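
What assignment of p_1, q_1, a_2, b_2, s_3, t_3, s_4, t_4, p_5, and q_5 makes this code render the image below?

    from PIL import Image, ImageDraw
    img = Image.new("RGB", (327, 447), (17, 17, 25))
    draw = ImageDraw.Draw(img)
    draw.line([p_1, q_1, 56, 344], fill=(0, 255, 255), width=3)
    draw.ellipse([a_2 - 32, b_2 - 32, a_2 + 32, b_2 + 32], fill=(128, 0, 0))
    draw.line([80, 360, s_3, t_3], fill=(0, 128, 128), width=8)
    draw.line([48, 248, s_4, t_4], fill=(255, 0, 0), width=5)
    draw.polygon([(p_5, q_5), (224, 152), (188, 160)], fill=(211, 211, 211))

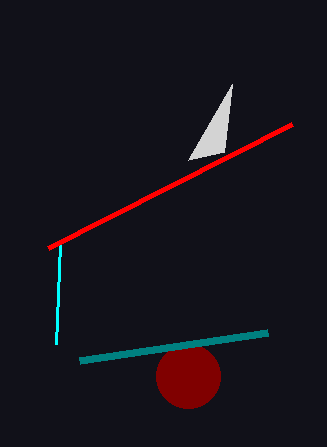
p_1 = 60; q_1 = 244; a_2 = 188; b_2 = 376; s_3 = 268; t_3 = 332; s_4 = 292; t_4 = 124; p_5 = 232; q_5 = 84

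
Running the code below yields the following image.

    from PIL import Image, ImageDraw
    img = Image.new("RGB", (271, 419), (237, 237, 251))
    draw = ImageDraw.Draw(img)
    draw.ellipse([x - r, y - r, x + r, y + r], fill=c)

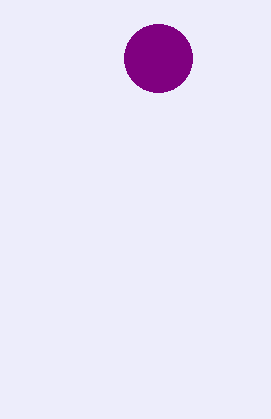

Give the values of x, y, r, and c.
x = 158
y = 58
r = 34
c = 'purple'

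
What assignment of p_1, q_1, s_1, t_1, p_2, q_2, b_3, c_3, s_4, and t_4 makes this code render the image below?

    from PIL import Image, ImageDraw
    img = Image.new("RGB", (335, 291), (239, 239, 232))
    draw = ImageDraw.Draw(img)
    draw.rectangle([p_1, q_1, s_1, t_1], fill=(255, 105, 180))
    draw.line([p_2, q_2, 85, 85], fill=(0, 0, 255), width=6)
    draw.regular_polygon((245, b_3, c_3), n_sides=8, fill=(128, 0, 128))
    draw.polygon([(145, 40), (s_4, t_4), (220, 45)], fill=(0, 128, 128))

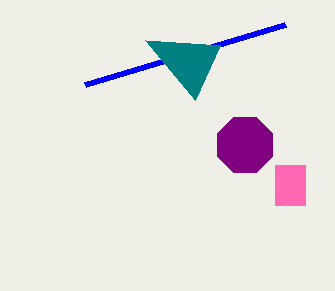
p_1 = 275
q_1 = 165
s_1 = 305
t_1 = 205
p_2 = 285
q_2 = 25
b_3 = 145
c_3 = 30
s_4 = 195
t_4 = 100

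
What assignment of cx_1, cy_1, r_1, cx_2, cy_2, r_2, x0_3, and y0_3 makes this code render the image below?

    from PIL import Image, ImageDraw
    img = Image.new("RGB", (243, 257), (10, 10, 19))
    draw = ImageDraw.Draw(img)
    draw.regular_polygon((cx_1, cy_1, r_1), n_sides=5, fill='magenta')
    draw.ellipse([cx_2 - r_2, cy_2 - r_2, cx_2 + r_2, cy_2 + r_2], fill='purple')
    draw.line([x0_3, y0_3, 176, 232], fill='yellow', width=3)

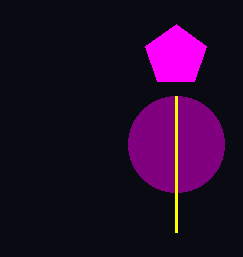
cx_1 = 176
cy_1 = 56
r_1 = 32
cx_2 = 176
cy_2 = 144
r_2 = 48
x0_3 = 176
y0_3 = 96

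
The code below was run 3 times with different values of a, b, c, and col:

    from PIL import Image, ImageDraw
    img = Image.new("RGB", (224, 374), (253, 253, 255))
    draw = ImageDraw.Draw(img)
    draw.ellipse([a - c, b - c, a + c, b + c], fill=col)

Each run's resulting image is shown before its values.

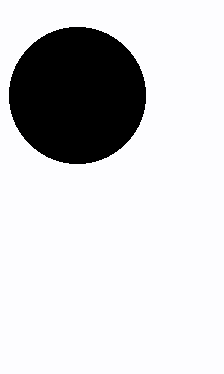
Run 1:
a = 77; b = 95; c = 68; col = 'black'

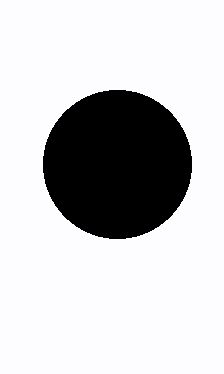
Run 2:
a = 117; b = 164; c = 74; col = 'black'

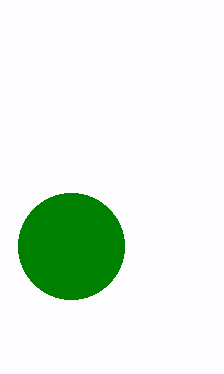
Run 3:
a = 71, b = 246, c = 53, col = 'green'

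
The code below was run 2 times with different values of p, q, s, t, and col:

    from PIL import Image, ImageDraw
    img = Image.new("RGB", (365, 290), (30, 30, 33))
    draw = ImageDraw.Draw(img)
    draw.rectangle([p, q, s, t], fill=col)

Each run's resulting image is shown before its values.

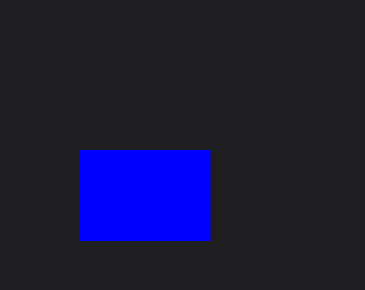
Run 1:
p = 80; q = 150; s = 210; t = 240; col = 'blue'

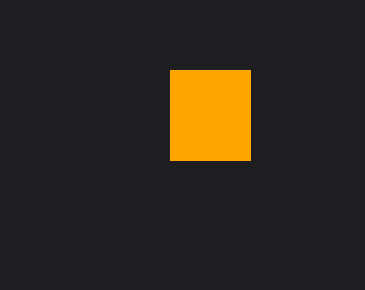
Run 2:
p = 170; q = 70; s = 250; t = 160; col = 'orange'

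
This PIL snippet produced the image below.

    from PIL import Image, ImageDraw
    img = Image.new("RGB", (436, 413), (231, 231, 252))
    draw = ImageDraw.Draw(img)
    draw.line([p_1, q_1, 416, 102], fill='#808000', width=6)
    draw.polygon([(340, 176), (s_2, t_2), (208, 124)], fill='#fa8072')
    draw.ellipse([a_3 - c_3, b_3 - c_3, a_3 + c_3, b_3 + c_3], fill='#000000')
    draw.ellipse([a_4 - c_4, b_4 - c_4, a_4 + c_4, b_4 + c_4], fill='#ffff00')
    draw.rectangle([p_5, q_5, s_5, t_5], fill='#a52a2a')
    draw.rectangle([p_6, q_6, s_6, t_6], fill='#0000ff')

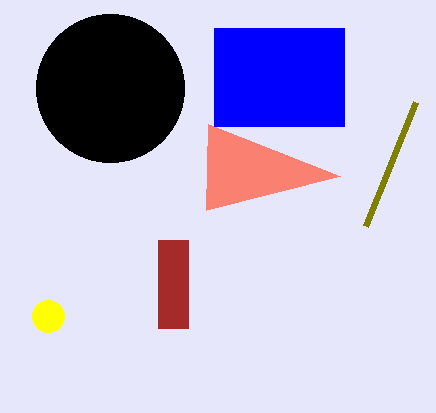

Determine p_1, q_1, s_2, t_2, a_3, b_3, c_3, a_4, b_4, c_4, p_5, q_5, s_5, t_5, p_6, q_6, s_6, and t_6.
p_1 = 366; q_1 = 226; s_2 = 206; t_2 = 210; a_3 = 110; b_3 = 88; c_3 = 74; a_4 = 48; b_4 = 316; c_4 = 16; p_5 = 158; q_5 = 240; s_5 = 188; t_5 = 328; p_6 = 214; q_6 = 28; s_6 = 344; t_6 = 126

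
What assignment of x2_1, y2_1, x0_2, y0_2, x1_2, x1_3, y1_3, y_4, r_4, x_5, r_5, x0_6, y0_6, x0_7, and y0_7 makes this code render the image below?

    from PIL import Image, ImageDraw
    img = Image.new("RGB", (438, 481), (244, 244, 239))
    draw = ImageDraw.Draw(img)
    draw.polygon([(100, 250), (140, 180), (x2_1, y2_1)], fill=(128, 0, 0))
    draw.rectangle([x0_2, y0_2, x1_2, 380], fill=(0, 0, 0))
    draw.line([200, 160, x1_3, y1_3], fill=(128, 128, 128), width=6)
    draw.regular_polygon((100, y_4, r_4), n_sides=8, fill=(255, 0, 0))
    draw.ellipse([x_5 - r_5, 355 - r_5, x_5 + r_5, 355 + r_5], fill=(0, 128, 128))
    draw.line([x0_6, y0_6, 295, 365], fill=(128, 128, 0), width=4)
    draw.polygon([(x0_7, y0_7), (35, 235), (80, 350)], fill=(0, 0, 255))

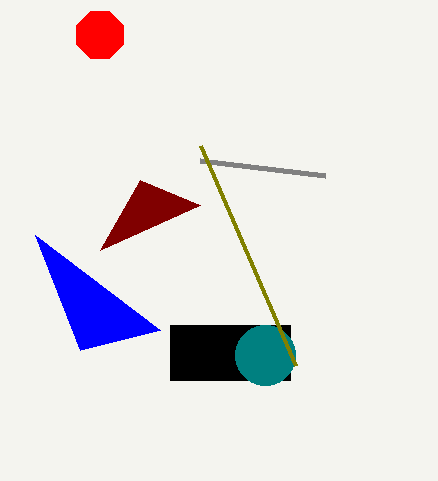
x2_1 = 200; y2_1 = 205; x0_2 = 170; y0_2 = 325; x1_2 = 290; x1_3 = 325; y1_3 = 175; y_4 = 35; r_4 = 25; x_5 = 265; r_5 = 30; x0_6 = 200; y0_6 = 145; x0_7 = 160; y0_7 = 330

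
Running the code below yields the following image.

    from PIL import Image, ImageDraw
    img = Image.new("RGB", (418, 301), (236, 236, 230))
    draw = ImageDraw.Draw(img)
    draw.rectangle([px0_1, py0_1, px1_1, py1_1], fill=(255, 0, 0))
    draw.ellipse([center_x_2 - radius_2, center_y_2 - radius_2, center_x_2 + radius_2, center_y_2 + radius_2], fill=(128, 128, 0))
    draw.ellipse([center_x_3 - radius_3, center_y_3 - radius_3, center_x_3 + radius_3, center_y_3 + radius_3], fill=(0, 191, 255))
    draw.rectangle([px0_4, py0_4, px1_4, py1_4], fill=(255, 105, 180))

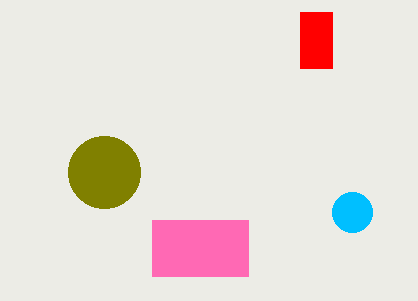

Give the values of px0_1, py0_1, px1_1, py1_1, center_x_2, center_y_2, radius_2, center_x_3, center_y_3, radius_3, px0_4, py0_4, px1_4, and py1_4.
px0_1 = 300; py0_1 = 12; px1_1 = 332; py1_1 = 68; center_x_2 = 104; center_y_2 = 172; radius_2 = 36; center_x_3 = 352; center_y_3 = 212; radius_3 = 20; px0_4 = 152; py0_4 = 220; px1_4 = 248; py1_4 = 276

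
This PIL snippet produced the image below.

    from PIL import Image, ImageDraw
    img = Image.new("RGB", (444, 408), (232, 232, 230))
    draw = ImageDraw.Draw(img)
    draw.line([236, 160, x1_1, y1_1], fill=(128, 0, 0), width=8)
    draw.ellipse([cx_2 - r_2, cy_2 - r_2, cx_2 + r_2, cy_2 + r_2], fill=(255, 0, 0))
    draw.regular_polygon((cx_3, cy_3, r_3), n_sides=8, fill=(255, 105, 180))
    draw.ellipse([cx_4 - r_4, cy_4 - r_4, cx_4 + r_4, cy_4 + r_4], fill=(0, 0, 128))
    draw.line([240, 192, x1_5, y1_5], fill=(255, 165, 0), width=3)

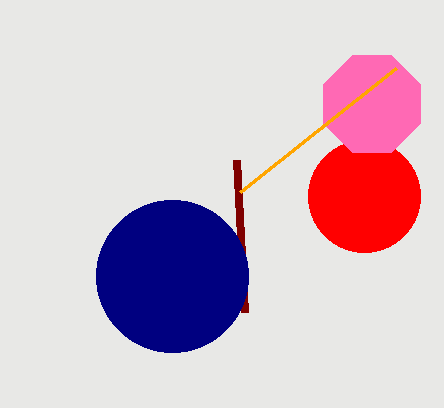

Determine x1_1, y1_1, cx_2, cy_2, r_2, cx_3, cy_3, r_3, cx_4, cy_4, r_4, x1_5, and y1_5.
x1_1 = 244
y1_1 = 312
cx_2 = 364
cy_2 = 196
r_2 = 56
cx_3 = 372
cy_3 = 104
r_3 = 52
cx_4 = 172
cy_4 = 276
r_4 = 76
x1_5 = 396
y1_5 = 68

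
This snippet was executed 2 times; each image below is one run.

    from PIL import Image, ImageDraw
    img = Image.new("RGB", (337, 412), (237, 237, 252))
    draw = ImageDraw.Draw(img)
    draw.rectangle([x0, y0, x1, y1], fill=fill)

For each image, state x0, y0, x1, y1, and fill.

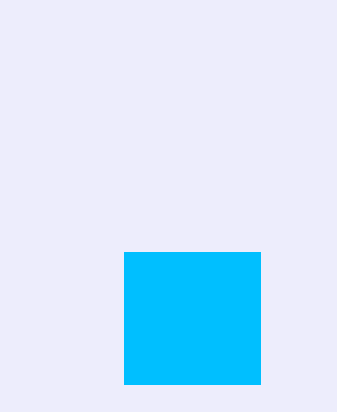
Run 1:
x0 = 124
y0 = 252
x1 = 260
y1 = 384
fill = 'deepskyblue'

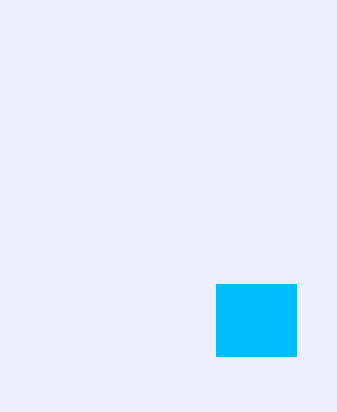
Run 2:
x0 = 216; y0 = 284; x1 = 296; y1 = 356; fill = 'deepskyblue'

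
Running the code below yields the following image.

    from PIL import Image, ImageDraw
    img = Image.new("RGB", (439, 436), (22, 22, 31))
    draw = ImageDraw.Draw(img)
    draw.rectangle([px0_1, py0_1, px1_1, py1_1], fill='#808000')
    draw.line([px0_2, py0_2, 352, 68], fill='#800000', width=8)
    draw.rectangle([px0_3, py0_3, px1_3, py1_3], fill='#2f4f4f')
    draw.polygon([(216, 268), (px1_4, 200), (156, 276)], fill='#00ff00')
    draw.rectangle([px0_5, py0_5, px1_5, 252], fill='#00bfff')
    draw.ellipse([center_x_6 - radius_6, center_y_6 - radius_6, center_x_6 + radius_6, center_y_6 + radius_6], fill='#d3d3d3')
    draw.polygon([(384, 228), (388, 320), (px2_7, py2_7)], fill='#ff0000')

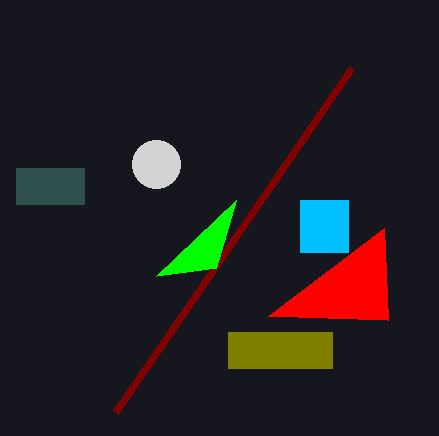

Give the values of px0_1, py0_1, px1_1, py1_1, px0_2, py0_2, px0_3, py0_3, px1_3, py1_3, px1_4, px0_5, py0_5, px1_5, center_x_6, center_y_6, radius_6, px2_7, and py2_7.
px0_1 = 228; py0_1 = 332; px1_1 = 332; py1_1 = 368; px0_2 = 116; py0_2 = 412; px0_3 = 16; py0_3 = 168; px1_3 = 84; py1_3 = 204; px1_4 = 236; px0_5 = 300; py0_5 = 200; px1_5 = 348; center_x_6 = 156; center_y_6 = 164; radius_6 = 24; px2_7 = 268; py2_7 = 316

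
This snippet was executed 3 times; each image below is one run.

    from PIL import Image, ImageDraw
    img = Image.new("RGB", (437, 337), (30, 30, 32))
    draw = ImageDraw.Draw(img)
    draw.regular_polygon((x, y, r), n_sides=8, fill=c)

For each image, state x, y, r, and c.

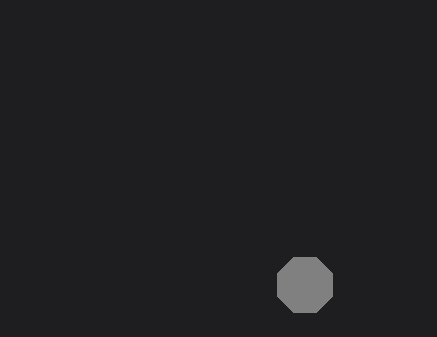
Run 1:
x = 305; y = 285; r = 30; c = 'gray'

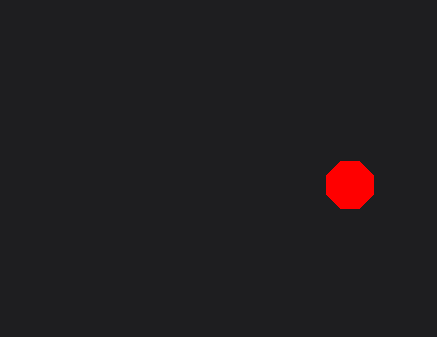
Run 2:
x = 350
y = 185
r = 25
c = 'red'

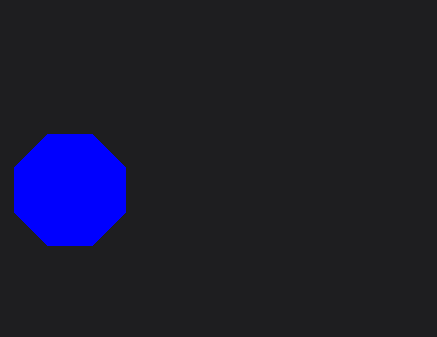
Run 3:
x = 70; y = 190; r = 60; c = 'blue'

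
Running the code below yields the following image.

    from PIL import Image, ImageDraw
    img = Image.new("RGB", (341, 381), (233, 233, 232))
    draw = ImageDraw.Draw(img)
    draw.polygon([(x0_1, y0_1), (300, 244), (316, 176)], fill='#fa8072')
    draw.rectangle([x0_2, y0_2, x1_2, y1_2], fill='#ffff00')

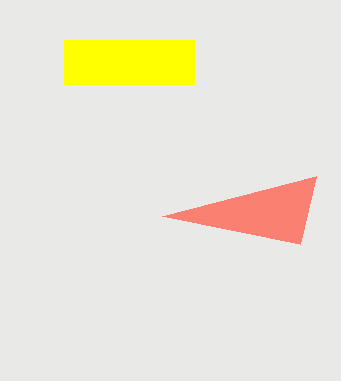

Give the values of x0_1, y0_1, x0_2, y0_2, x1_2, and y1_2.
x0_1 = 162
y0_1 = 216
x0_2 = 64
y0_2 = 40
x1_2 = 194
y1_2 = 84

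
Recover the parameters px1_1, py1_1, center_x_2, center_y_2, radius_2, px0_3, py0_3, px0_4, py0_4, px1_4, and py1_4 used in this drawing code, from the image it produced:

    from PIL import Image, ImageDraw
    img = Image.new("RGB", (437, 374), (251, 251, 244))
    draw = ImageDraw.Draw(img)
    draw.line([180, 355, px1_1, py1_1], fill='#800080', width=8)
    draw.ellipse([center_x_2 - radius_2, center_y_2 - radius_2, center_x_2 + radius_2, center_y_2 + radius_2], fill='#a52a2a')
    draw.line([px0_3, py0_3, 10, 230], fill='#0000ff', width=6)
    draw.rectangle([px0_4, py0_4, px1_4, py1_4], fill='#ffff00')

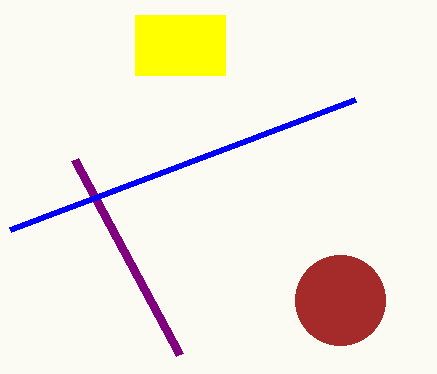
px1_1 = 75, py1_1 = 160, center_x_2 = 340, center_y_2 = 300, radius_2 = 45, px0_3 = 355, py0_3 = 100, px0_4 = 135, py0_4 = 15, px1_4 = 225, py1_4 = 75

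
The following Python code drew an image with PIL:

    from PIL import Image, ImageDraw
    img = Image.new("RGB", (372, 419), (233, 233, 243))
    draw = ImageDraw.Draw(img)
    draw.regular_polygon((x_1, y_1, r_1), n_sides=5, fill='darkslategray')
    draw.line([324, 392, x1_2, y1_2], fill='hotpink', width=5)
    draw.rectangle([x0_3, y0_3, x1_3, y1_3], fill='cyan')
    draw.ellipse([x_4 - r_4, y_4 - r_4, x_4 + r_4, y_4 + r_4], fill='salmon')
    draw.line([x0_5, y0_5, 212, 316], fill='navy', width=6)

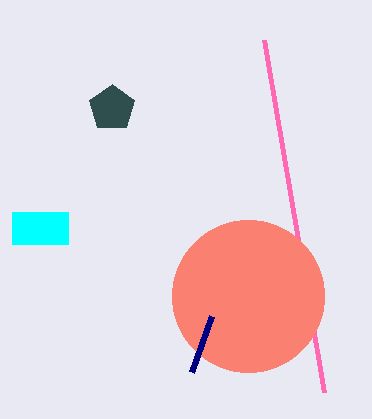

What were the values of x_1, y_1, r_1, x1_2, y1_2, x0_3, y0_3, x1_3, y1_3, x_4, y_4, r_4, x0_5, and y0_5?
x_1 = 112, y_1 = 108, r_1 = 24, x1_2 = 264, y1_2 = 40, x0_3 = 12, y0_3 = 212, x1_3 = 68, y1_3 = 244, x_4 = 248, y_4 = 296, r_4 = 76, x0_5 = 192, y0_5 = 372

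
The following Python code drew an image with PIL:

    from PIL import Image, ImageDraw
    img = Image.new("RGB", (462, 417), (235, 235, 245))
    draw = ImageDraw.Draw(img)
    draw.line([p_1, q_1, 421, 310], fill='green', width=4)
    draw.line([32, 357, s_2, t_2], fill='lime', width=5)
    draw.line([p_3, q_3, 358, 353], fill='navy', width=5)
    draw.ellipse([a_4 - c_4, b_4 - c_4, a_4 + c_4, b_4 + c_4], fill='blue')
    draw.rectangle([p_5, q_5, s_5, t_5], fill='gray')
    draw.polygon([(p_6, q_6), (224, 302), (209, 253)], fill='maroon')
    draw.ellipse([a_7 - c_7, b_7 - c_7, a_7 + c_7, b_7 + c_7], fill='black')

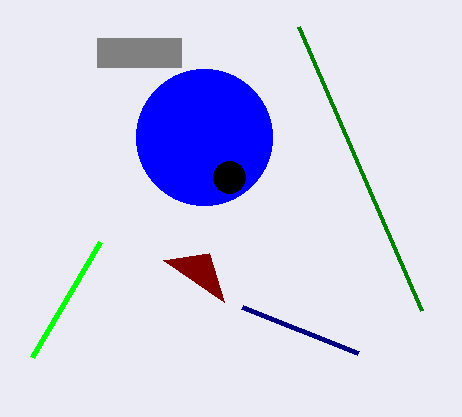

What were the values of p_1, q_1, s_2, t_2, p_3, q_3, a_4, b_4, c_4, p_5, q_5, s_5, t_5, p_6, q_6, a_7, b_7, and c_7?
p_1 = 298
q_1 = 26
s_2 = 100
t_2 = 242
p_3 = 242
q_3 = 307
a_4 = 204
b_4 = 137
c_4 = 68
p_5 = 97
q_5 = 38
s_5 = 181
t_5 = 67
p_6 = 163
q_6 = 260
a_7 = 229
b_7 = 177
c_7 = 16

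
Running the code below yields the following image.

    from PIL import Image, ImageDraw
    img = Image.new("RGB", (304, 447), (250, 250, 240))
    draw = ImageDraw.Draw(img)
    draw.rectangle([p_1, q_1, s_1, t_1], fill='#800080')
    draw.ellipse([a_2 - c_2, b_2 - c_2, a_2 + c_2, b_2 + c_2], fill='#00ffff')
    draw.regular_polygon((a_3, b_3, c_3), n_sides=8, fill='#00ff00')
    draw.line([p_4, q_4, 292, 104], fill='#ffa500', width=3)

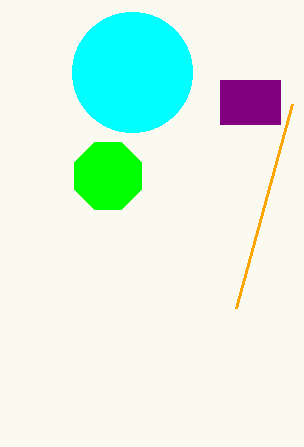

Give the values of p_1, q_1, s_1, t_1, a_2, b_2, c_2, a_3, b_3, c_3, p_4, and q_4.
p_1 = 220
q_1 = 80
s_1 = 280
t_1 = 124
a_2 = 132
b_2 = 72
c_2 = 60
a_3 = 108
b_3 = 176
c_3 = 36
p_4 = 236
q_4 = 308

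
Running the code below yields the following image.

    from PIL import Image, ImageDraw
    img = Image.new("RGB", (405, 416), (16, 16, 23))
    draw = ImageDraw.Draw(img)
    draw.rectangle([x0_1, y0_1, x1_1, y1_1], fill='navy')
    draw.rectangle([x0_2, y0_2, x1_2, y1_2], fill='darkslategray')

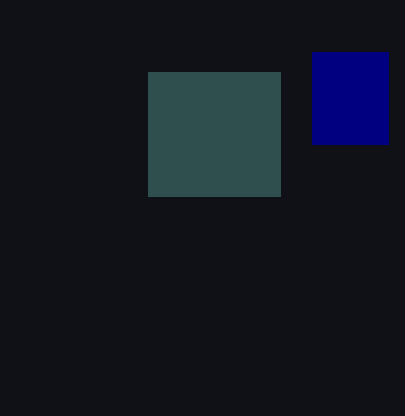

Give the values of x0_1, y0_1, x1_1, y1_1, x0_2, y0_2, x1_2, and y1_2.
x0_1 = 312; y0_1 = 52; x1_1 = 388; y1_1 = 144; x0_2 = 148; y0_2 = 72; x1_2 = 280; y1_2 = 196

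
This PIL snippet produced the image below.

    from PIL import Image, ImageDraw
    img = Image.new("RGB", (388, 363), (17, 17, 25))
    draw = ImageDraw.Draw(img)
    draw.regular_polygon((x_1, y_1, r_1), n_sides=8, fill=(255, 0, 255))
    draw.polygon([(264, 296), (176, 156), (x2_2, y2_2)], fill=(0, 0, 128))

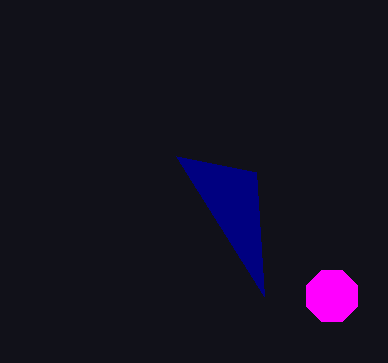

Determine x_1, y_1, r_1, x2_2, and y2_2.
x_1 = 332; y_1 = 296; r_1 = 28; x2_2 = 256; y2_2 = 172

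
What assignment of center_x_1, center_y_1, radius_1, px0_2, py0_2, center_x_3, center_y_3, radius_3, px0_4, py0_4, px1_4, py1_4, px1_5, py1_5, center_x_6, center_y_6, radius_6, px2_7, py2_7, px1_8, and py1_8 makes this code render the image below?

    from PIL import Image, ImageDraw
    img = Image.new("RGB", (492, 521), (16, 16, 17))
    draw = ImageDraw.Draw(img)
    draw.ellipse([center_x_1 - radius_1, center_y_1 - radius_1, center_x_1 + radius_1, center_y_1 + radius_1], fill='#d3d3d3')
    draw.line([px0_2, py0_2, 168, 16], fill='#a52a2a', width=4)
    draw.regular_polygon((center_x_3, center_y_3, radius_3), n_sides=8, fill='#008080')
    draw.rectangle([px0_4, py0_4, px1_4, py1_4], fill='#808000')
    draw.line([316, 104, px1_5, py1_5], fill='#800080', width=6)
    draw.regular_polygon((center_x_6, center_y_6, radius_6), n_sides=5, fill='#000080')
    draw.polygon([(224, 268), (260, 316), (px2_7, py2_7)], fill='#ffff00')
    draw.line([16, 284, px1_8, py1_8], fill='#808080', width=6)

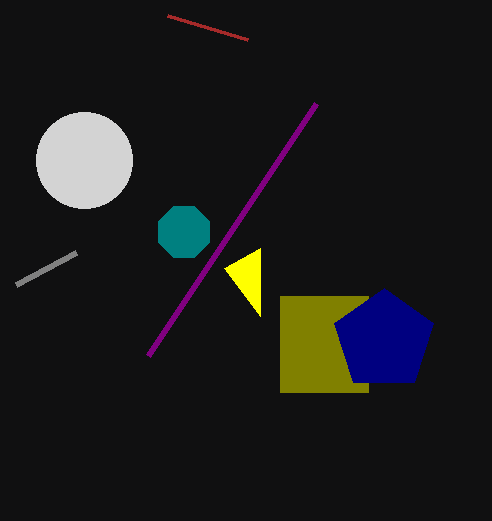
center_x_1 = 84; center_y_1 = 160; radius_1 = 48; px0_2 = 248; py0_2 = 40; center_x_3 = 184; center_y_3 = 232; radius_3 = 28; px0_4 = 280; py0_4 = 296; px1_4 = 368; py1_4 = 392; px1_5 = 148; py1_5 = 356; center_x_6 = 384; center_y_6 = 340; radius_6 = 52; px2_7 = 260; py2_7 = 248; px1_8 = 76; py1_8 = 252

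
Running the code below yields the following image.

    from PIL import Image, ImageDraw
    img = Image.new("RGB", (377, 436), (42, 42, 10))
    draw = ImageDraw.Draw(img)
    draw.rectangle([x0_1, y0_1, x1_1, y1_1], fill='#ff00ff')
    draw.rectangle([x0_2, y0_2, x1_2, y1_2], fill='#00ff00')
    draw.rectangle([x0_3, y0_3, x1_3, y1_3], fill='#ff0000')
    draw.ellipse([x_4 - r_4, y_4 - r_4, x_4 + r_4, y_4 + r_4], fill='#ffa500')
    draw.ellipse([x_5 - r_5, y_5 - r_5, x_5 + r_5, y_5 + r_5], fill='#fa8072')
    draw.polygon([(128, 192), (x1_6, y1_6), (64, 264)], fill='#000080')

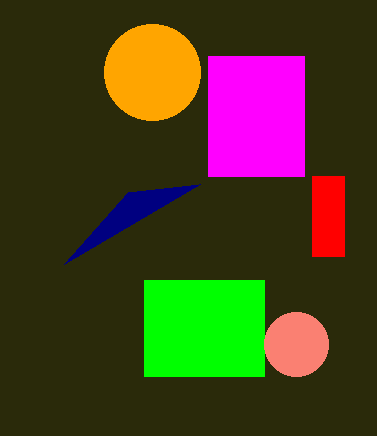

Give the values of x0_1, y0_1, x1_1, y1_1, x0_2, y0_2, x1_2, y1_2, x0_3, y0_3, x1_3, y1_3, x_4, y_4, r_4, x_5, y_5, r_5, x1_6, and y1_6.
x0_1 = 208; y0_1 = 56; x1_1 = 304; y1_1 = 176; x0_2 = 144; y0_2 = 280; x1_2 = 264; y1_2 = 376; x0_3 = 312; y0_3 = 176; x1_3 = 344; y1_3 = 256; x_4 = 152; y_4 = 72; r_4 = 48; x_5 = 296; y_5 = 344; r_5 = 32; x1_6 = 200; y1_6 = 184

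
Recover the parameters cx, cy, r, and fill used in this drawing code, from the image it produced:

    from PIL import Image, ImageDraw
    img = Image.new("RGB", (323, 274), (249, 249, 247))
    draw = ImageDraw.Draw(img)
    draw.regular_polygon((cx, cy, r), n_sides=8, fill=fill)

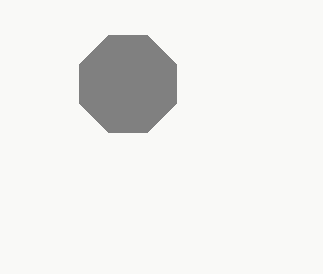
cx = 128, cy = 84, r = 52, fill = 'gray'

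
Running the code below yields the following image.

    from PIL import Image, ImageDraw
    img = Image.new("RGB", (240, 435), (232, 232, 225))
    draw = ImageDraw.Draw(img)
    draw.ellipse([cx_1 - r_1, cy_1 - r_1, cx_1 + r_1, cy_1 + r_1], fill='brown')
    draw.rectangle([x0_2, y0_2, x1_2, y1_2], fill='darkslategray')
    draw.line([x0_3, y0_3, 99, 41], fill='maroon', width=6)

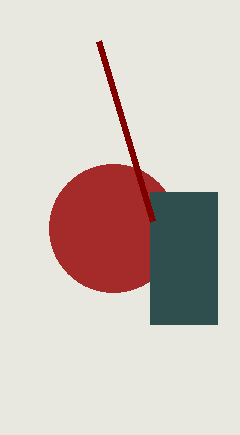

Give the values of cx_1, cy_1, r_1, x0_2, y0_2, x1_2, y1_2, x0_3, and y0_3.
cx_1 = 113
cy_1 = 228
r_1 = 64
x0_2 = 150
y0_2 = 192
x1_2 = 217
y1_2 = 324
x0_3 = 153
y0_3 = 221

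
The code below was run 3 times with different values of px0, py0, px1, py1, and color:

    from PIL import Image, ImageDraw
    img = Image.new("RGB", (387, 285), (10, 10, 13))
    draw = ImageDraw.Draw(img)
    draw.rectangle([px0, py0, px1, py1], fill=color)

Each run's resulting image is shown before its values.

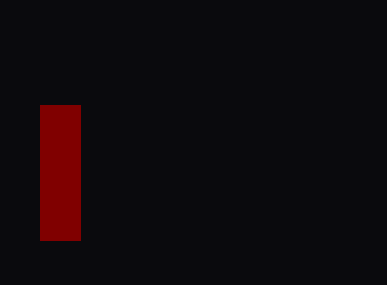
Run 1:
px0 = 40
py0 = 105
px1 = 80
py1 = 240
color = 'maroon'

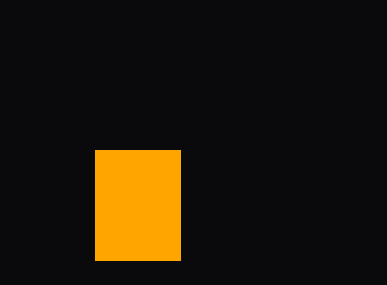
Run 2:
px0 = 95
py0 = 150
px1 = 180
py1 = 260
color = 'orange'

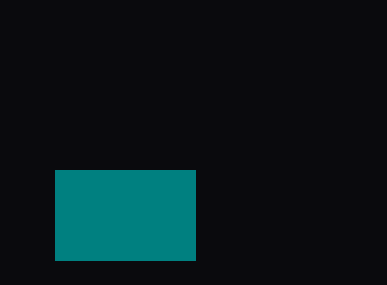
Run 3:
px0 = 55
py0 = 170
px1 = 195
py1 = 260
color = 'teal'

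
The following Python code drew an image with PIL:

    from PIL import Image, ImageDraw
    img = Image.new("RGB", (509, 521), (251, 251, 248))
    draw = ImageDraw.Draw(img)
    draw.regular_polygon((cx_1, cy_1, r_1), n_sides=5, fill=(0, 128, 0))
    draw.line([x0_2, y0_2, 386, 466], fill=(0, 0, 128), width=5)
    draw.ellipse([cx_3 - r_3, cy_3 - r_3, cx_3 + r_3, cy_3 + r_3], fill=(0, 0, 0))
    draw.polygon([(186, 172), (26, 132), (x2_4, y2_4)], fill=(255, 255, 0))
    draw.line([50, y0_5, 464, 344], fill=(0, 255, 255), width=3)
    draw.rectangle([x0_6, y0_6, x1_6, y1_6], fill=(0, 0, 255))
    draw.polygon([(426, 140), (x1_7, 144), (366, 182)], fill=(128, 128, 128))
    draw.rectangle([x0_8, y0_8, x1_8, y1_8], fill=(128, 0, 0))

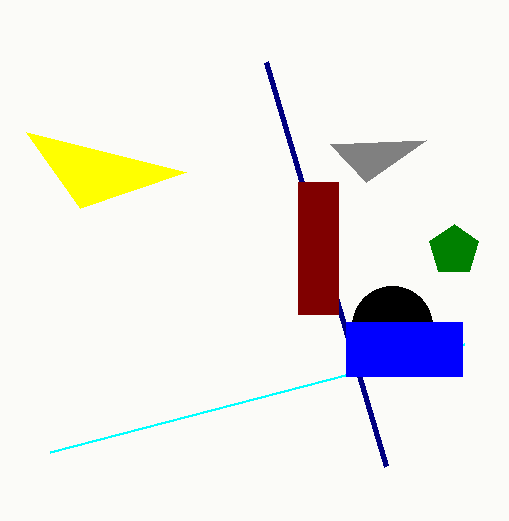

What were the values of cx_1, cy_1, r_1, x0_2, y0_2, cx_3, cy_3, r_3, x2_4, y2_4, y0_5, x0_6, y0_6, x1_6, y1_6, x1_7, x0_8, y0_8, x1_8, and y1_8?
cx_1 = 454
cy_1 = 250
r_1 = 26
x0_2 = 266
y0_2 = 62
cx_3 = 392
cy_3 = 326
r_3 = 40
x2_4 = 80
y2_4 = 208
y0_5 = 452
x0_6 = 346
y0_6 = 322
x1_6 = 462
y1_6 = 376
x1_7 = 330
x0_8 = 298
y0_8 = 182
x1_8 = 338
y1_8 = 314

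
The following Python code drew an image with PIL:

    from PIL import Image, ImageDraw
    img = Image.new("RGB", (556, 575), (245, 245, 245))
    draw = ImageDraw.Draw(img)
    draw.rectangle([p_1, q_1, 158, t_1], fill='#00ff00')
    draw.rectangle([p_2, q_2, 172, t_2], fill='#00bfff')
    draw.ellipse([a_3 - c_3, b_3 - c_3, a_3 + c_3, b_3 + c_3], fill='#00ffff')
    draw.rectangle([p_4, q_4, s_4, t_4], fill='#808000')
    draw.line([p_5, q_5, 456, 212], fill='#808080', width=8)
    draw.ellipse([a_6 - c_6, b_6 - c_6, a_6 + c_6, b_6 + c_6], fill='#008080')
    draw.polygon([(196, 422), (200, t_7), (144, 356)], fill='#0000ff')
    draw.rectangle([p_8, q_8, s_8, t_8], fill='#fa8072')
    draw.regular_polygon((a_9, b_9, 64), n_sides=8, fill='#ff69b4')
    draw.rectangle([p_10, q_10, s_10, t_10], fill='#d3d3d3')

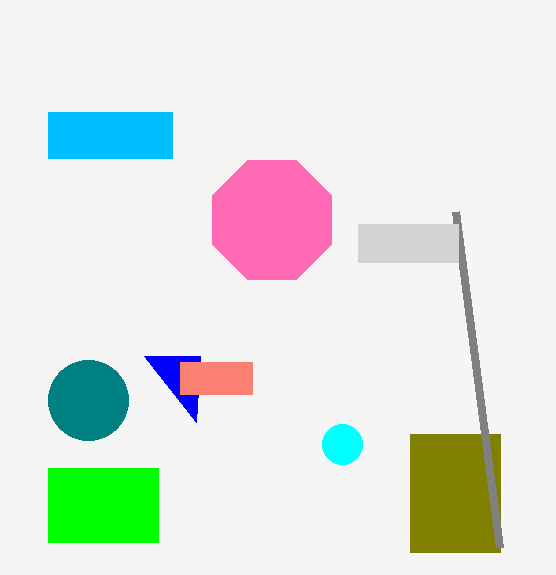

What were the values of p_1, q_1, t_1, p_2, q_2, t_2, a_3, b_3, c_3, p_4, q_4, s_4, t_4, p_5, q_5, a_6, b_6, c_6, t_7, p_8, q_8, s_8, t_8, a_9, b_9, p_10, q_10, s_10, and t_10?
p_1 = 48
q_1 = 468
t_1 = 542
p_2 = 48
q_2 = 112
t_2 = 158
a_3 = 342
b_3 = 444
c_3 = 20
p_4 = 410
q_4 = 434
s_4 = 500
t_4 = 552
p_5 = 500
q_5 = 548
a_6 = 88
b_6 = 400
c_6 = 40
t_7 = 356
p_8 = 180
q_8 = 362
s_8 = 252
t_8 = 394
a_9 = 272
b_9 = 220
p_10 = 358
q_10 = 224
s_10 = 458
t_10 = 262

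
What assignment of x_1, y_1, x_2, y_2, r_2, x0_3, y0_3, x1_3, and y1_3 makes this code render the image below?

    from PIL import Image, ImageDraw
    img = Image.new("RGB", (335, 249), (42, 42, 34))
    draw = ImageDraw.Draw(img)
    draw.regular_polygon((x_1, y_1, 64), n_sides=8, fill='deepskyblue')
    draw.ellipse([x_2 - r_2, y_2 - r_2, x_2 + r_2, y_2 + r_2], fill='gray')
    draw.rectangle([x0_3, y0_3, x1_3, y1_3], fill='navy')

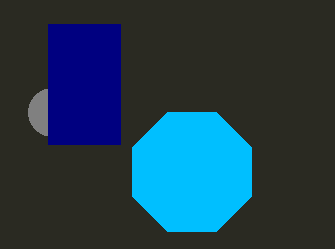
x_1 = 192
y_1 = 172
x_2 = 52
y_2 = 112
r_2 = 24
x0_3 = 48
y0_3 = 24
x1_3 = 120
y1_3 = 144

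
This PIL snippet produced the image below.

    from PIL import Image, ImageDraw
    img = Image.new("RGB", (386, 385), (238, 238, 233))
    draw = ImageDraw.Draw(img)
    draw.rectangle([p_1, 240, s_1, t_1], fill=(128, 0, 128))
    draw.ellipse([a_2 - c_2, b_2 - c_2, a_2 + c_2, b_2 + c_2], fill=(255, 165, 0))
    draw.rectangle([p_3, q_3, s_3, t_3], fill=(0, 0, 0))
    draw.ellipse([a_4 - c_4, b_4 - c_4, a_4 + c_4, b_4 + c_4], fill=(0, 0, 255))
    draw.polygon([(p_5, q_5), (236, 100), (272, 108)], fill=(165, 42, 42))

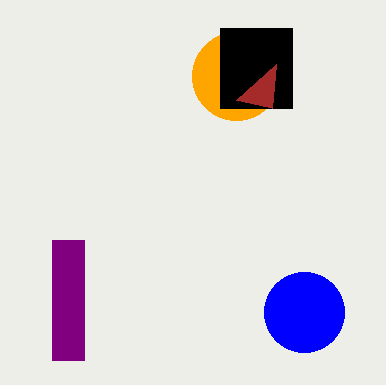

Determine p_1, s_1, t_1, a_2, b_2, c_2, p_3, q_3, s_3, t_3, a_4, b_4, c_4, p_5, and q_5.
p_1 = 52, s_1 = 84, t_1 = 360, a_2 = 236, b_2 = 76, c_2 = 44, p_3 = 220, q_3 = 28, s_3 = 292, t_3 = 108, a_4 = 304, b_4 = 312, c_4 = 40, p_5 = 276, q_5 = 64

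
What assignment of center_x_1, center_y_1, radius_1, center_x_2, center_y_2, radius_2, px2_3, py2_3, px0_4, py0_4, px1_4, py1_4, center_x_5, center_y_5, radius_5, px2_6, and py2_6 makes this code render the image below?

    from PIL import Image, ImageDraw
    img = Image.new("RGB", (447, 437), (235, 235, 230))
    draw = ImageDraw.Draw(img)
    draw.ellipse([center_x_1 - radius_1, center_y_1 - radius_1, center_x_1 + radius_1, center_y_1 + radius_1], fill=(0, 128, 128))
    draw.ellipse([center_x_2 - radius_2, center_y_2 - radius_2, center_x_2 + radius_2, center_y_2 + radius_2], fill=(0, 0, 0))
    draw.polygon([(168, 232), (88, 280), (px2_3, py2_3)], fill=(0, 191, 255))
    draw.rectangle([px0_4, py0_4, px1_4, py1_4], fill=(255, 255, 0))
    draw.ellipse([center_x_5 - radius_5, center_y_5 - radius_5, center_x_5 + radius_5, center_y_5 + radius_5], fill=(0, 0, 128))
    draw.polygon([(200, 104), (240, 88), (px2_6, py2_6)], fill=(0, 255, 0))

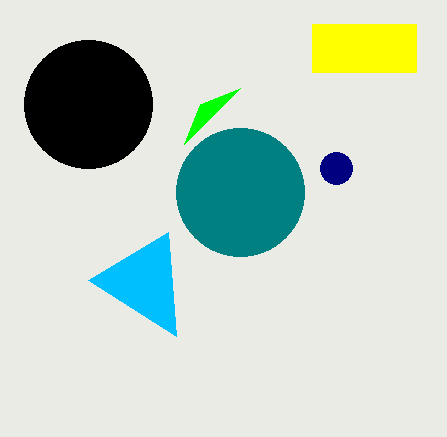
center_x_1 = 240, center_y_1 = 192, radius_1 = 64, center_x_2 = 88, center_y_2 = 104, radius_2 = 64, px2_3 = 176, py2_3 = 336, px0_4 = 312, py0_4 = 24, px1_4 = 416, py1_4 = 72, center_x_5 = 336, center_y_5 = 168, radius_5 = 16, px2_6 = 184, py2_6 = 144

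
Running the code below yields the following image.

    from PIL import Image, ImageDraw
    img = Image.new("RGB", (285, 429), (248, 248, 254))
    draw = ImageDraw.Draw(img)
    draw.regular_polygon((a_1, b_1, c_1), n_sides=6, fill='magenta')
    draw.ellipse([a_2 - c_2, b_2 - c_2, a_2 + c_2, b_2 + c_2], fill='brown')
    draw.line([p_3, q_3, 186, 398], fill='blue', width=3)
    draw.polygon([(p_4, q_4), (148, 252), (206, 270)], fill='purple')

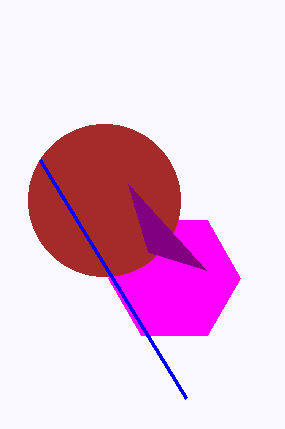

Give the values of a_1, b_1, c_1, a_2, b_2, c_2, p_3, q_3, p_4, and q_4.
a_1 = 174
b_1 = 278
c_1 = 66
a_2 = 104
b_2 = 200
c_2 = 76
p_3 = 40
q_3 = 160
p_4 = 128
q_4 = 184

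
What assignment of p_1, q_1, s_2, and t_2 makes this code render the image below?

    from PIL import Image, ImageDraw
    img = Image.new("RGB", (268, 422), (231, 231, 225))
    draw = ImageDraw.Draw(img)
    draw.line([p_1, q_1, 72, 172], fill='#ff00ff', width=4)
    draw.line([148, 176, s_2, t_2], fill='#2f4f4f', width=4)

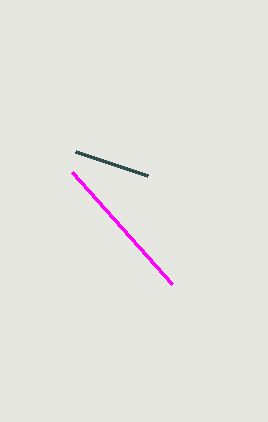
p_1 = 172, q_1 = 284, s_2 = 76, t_2 = 152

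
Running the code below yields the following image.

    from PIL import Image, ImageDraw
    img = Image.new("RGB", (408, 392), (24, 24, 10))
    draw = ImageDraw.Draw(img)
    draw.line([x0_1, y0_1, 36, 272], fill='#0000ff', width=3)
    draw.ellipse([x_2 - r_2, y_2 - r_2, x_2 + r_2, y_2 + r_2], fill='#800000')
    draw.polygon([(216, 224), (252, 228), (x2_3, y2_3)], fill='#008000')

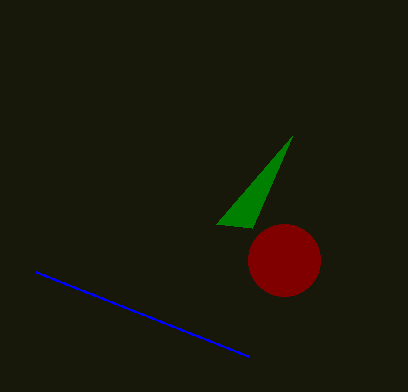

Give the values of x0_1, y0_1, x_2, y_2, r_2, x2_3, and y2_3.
x0_1 = 248, y0_1 = 356, x_2 = 284, y_2 = 260, r_2 = 36, x2_3 = 292, y2_3 = 136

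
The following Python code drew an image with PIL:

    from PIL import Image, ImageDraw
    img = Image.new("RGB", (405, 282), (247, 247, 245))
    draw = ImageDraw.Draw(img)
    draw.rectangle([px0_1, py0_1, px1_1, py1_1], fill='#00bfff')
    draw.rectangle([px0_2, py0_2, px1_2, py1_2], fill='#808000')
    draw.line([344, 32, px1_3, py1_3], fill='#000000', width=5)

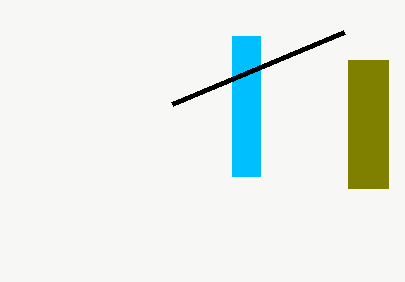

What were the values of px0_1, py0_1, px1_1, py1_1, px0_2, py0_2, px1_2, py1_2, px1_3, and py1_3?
px0_1 = 232, py0_1 = 36, px1_1 = 260, py1_1 = 176, px0_2 = 348, py0_2 = 60, px1_2 = 388, py1_2 = 188, px1_3 = 172, py1_3 = 104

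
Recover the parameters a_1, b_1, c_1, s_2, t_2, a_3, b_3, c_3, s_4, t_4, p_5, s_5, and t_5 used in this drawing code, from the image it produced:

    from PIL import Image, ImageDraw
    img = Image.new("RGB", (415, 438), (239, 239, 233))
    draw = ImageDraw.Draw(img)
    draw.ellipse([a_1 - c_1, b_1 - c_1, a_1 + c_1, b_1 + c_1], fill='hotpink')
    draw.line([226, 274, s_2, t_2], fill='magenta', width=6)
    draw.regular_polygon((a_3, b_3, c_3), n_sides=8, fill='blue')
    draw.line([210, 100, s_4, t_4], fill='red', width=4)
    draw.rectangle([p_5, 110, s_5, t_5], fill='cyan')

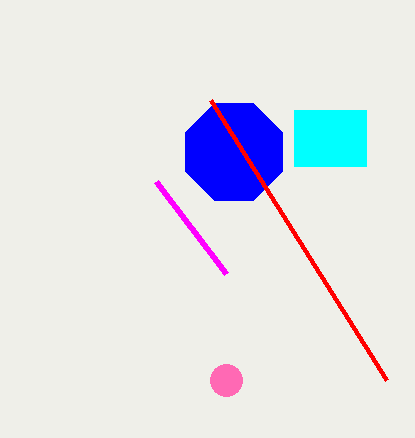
a_1 = 226, b_1 = 380, c_1 = 16, s_2 = 156, t_2 = 182, a_3 = 234, b_3 = 152, c_3 = 52, s_4 = 386, t_4 = 380, p_5 = 294, s_5 = 366, t_5 = 166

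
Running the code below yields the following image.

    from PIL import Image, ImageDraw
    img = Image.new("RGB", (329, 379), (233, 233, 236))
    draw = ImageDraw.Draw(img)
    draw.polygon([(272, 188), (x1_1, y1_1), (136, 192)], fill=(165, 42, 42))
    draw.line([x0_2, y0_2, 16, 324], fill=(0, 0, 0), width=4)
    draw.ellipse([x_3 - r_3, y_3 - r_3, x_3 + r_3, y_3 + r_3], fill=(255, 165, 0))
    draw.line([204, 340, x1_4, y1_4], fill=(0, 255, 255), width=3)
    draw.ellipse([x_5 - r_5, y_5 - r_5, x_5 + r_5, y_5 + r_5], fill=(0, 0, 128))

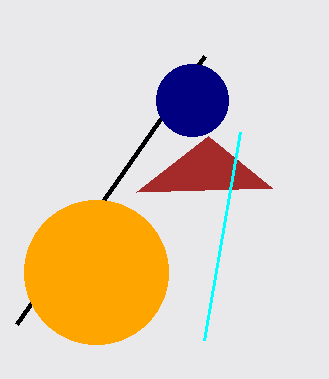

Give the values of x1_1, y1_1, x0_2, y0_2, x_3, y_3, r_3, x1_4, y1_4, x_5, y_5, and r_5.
x1_1 = 208; y1_1 = 136; x0_2 = 204; y0_2 = 56; x_3 = 96; y_3 = 272; r_3 = 72; x1_4 = 240; y1_4 = 132; x_5 = 192; y_5 = 100; r_5 = 36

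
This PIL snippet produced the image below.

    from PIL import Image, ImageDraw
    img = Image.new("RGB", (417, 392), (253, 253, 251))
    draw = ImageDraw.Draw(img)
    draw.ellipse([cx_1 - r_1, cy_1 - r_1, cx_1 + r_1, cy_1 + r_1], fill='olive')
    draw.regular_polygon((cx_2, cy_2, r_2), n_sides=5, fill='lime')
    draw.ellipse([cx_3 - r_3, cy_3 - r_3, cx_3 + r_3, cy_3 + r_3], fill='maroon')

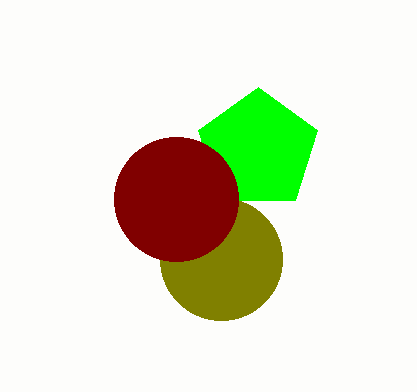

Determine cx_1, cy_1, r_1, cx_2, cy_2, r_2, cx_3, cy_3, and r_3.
cx_1 = 221; cy_1 = 259; r_1 = 61; cx_2 = 258; cy_2 = 150; r_2 = 63; cx_3 = 176; cy_3 = 199; r_3 = 62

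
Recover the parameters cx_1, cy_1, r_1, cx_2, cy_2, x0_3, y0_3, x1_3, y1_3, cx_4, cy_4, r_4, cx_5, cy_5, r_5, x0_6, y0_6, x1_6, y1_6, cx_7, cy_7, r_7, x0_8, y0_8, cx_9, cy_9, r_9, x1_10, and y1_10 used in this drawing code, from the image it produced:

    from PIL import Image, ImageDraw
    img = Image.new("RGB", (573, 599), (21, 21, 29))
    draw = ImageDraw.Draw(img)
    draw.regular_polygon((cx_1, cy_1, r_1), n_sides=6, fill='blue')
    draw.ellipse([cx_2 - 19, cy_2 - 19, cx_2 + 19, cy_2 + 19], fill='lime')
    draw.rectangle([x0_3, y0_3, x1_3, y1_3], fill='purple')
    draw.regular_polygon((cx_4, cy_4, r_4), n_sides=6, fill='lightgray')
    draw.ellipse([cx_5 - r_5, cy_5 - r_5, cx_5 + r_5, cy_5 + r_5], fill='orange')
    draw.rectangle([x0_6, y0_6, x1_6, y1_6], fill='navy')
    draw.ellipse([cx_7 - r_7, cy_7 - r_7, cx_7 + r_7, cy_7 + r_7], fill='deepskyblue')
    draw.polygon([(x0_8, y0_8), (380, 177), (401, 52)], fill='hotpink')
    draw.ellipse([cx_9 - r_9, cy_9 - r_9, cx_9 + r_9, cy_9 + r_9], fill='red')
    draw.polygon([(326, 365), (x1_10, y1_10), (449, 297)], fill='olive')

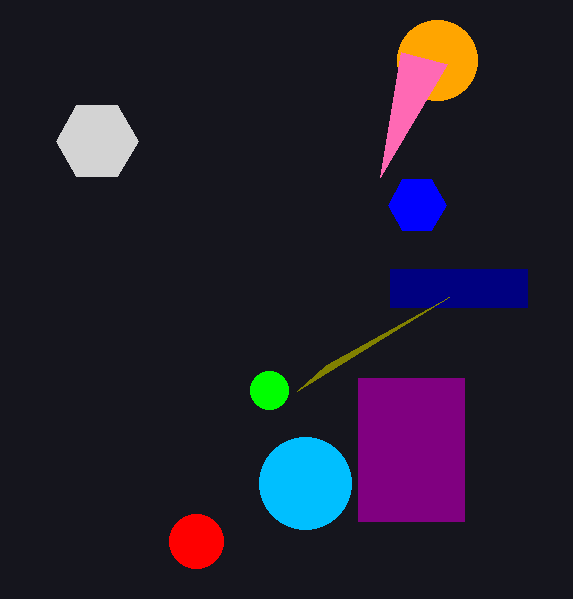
cx_1 = 417
cy_1 = 205
r_1 = 29
cx_2 = 269
cy_2 = 390
x0_3 = 358
y0_3 = 378
x1_3 = 464
y1_3 = 521
cx_4 = 97
cy_4 = 141
r_4 = 41
cx_5 = 437
cy_5 = 60
r_5 = 40
x0_6 = 390
y0_6 = 269
x1_6 = 527
y1_6 = 307
cx_7 = 305
cy_7 = 483
r_7 = 46
x0_8 = 447
y0_8 = 64
cx_9 = 196
cy_9 = 541
r_9 = 27
x1_10 = 297
y1_10 = 391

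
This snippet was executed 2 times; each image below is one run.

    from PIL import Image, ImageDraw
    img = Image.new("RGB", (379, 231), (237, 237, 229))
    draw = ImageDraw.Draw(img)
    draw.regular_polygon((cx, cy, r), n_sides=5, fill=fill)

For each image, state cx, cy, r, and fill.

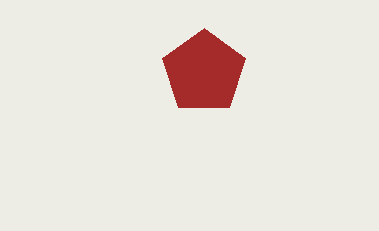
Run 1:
cx = 204, cy = 72, r = 44, fill = 'brown'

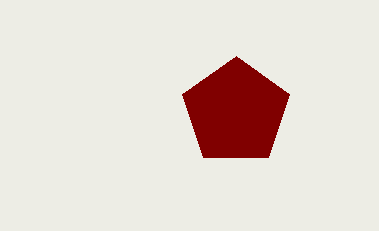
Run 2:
cx = 236
cy = 112
r = 56
fill = 'maroon'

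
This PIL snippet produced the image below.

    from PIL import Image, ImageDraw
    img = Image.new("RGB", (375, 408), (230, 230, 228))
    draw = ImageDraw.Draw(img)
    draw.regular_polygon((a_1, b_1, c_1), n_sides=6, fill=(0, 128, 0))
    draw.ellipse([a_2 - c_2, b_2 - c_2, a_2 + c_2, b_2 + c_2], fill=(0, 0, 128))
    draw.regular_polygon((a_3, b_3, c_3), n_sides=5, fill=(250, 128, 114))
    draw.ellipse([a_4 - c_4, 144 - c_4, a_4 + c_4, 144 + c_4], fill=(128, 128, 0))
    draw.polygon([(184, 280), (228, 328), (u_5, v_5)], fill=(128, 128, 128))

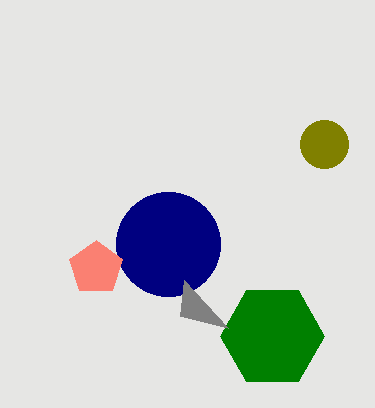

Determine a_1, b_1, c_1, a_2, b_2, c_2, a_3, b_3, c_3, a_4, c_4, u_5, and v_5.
a_1 = 272
b_1 = 336
c_1 = 52
a_2 = 168
b_2 = 244
c_2 = 52
a_3 = 96
b_3 = 268
c_3 = 28
a_4 = 324
c_4 = 24
u_5 = 180
v_5 = 316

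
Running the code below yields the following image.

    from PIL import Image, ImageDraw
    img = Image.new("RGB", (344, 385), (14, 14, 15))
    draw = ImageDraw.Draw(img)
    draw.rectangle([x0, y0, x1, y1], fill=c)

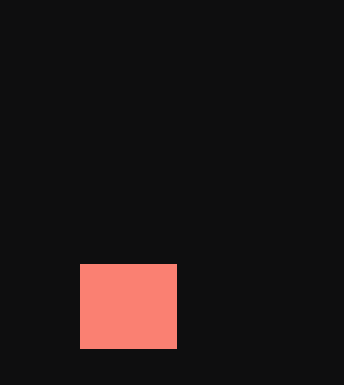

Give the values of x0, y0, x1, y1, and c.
x0 = 80; y0 = 264; x1 = 176; y1 = 348; c = 'salmon'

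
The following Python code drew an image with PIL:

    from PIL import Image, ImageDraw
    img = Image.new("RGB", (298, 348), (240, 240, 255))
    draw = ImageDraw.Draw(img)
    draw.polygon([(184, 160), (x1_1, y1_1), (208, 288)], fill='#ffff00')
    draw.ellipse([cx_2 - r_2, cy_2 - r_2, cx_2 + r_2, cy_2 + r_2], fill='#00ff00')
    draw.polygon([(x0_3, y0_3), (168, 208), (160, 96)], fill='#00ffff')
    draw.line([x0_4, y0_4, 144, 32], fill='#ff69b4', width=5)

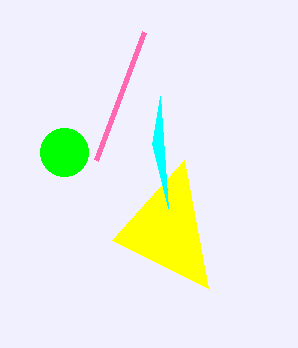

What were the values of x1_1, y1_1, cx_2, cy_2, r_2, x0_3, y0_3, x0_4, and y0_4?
x1_1 = 112, y1_1 = 240, cx_2 = 64, cy_2 = 152, r_2 = 24, x0_3 = 152, y0_3 = 144, x0_4 = 96, y0_4 = 160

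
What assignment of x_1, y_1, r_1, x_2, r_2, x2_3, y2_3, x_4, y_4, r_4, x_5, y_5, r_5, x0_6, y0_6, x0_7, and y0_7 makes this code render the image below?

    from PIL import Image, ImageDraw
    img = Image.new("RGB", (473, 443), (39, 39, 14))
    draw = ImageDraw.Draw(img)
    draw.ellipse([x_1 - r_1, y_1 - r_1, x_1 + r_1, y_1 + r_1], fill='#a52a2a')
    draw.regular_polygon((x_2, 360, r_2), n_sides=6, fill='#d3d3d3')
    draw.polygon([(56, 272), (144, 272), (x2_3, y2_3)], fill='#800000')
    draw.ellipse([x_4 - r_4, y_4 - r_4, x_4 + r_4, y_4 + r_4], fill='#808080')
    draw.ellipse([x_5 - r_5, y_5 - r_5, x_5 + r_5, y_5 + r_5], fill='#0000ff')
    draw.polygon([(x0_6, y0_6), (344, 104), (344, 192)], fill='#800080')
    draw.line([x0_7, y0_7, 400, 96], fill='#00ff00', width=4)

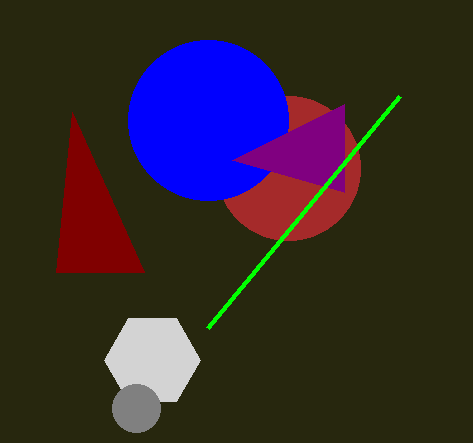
x_1 = 288
y_1 = 168
r_1 = 72
x_2 = 152
r_2 = 48
x2_3 = 72
y2_3 = 112
x_4 = 136
y_4 = 408
r_4 = 24
x_5 = 208
y_5 = 120
r_5 = 80
x0_6 = 232
y0_6 = 160
x0_7 = 208
y0_7 = 328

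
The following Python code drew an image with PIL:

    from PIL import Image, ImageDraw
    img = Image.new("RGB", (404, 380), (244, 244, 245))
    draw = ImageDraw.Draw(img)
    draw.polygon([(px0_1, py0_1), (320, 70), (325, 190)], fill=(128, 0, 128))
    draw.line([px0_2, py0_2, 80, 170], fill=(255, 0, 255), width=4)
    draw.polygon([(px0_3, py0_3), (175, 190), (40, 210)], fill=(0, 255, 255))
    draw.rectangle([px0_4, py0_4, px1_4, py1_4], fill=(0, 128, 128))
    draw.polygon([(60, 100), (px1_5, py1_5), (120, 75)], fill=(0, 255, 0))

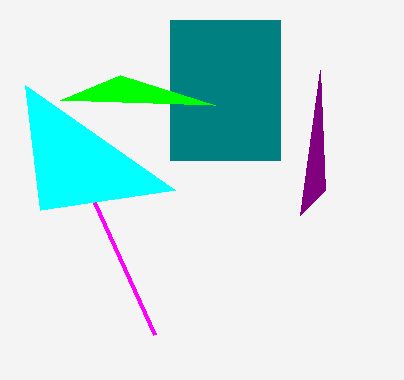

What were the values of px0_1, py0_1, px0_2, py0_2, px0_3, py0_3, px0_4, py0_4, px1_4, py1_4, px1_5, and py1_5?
px0_1 = 300; py0_1 = 215; px0_2 = 155; py0_2 = 335; px0_3 = 25; py0_3 = 85; px0_4 = 170; py0_4 = 20; px1_4 = 280; py1_4 = 160; px1_5 = 215; py1_5 = 105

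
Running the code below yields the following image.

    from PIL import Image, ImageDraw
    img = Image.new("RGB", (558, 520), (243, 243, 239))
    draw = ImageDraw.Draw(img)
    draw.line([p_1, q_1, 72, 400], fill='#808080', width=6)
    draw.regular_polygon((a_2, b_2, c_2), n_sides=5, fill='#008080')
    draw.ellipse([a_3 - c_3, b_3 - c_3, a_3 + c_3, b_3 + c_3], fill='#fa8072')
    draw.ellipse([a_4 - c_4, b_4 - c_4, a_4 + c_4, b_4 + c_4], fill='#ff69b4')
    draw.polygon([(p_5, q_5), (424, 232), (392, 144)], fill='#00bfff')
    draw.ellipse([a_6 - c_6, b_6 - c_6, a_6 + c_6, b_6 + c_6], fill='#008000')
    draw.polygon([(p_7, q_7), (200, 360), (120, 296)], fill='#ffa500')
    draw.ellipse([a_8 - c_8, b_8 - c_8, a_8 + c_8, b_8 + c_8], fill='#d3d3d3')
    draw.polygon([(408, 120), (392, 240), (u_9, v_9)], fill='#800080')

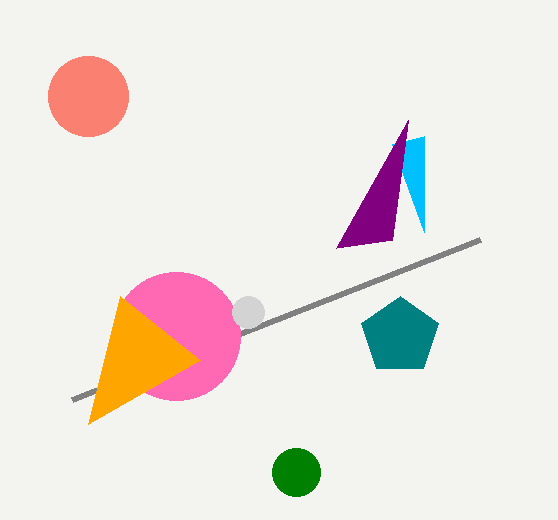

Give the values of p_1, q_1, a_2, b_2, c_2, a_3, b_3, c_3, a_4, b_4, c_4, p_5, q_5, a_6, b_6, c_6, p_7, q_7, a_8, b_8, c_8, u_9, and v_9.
p_1 = 480
q_1 = 240
a_2 = 400
b_2 = 336
c_2 = 40
a_3 = 88
b_3 = 96
c_3 = 40
a_4 = 176
b_4 = 336
c_4 = 64
p_5 = 424
q_5 = 136
a_6 = 296
b_6 = 472
c_6 = 24
p_7 = 88
q_7 = 424
a_8 = 248
b_8 = 312
c_8 = 16
u_9 = 336
v_9 = 248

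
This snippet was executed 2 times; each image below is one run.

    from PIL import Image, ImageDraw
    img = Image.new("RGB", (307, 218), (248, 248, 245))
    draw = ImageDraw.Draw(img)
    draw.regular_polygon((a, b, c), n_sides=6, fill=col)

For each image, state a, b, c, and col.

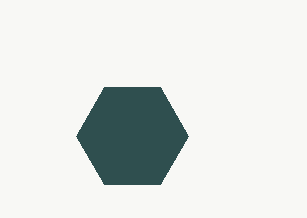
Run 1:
a = 132
b = 136
c = 56
col = 'darkslategray'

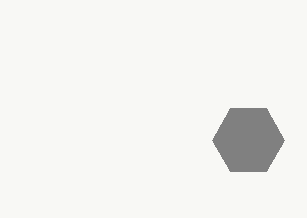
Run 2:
a = 248
b = 140
c = 36
col = 'gray'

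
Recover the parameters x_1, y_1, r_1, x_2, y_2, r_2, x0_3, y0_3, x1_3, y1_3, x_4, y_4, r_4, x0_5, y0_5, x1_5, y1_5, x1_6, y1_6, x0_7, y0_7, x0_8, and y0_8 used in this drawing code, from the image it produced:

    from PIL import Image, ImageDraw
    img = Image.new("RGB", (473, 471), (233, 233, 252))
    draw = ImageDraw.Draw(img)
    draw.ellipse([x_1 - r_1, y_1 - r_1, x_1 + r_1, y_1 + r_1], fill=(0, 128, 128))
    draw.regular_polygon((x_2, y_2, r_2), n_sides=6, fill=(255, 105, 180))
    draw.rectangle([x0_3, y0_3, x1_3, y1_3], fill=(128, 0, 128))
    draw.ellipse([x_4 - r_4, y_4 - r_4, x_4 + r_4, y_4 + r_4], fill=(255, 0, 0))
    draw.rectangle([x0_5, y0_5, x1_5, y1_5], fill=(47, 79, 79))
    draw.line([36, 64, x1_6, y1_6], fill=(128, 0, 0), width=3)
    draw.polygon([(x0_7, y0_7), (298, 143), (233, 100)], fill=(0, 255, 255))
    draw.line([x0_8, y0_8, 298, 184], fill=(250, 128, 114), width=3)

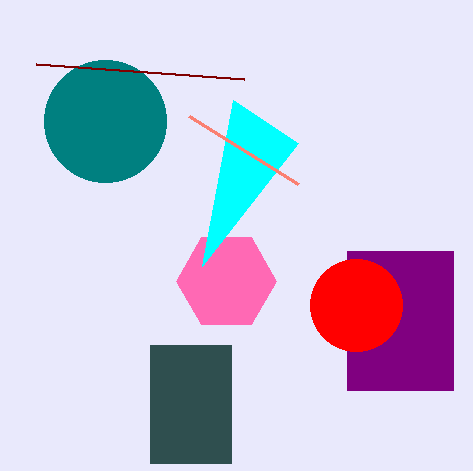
x_1 = 105
y_1 = 121
r_1 = 61
x_2 = 226
y_2 = 281
r_2 = 50
x0_3 = 347
y0_3 = 251
x1_3 = 453
y1_3 = 390
x_4 = 356
y_4 = 305
r_4 = 46
x0_5 = 150
y0_5 = 345
x1_5 = 231
y1_5 = 463
x1_6 = 244
y1_6 = 79
x0_7 = 202
y0_7 = 266
x0_8 = 189
y0_8 = 116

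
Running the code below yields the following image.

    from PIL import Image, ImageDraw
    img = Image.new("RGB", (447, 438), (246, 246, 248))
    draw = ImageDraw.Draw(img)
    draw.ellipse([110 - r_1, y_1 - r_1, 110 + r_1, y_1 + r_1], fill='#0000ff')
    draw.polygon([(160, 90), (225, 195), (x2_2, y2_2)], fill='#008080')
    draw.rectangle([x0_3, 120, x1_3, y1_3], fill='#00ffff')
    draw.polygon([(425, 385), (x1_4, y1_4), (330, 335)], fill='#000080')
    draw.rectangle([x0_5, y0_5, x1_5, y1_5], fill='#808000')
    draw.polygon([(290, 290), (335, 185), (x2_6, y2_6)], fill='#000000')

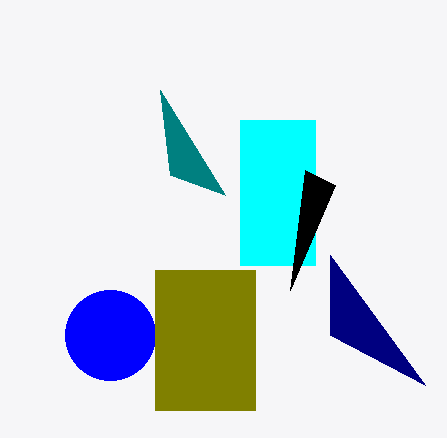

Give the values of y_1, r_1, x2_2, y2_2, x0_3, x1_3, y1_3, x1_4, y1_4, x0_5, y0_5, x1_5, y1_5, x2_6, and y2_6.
y_1 = 335, r_1 = 45, x2_2 = 170, y2_2 = 175, x0_3 = 240, x1_3 = 315, y1_3 = 265, x1_4 = 330, y1_4 = 255, x0_5 = 155, y0_5 = 270, x1_5 = 255, y1_5 = 410, x2_6 = 305, y2_6 = 170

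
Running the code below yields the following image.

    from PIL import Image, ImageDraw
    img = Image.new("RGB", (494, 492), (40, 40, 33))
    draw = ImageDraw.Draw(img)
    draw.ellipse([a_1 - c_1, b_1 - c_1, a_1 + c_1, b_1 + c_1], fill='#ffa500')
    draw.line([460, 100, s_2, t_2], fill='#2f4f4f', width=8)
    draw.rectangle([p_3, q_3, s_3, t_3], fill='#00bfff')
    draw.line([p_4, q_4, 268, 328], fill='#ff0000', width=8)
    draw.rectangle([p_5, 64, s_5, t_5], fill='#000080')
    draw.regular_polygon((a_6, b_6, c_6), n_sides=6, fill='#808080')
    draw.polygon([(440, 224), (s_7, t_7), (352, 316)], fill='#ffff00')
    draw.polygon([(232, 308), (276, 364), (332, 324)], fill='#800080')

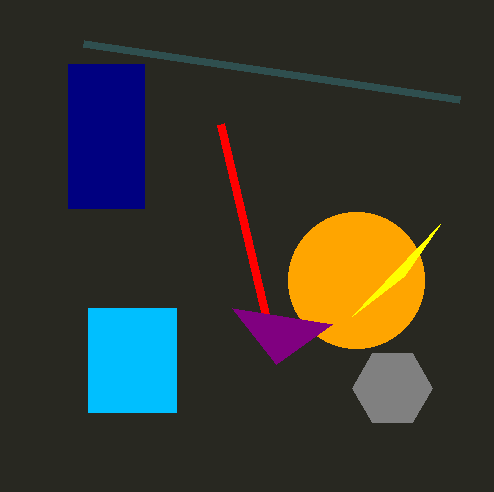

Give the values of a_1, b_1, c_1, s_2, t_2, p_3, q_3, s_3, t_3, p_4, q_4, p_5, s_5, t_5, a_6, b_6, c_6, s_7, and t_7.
a_1 = 356, b_1 = 280, c_1 = 68, s_2 = 84, t_2 = 44, p_3 = 88, q_3 = 308, s_3 = 176, t_3 = 412, p_4 = 220, q_4 = 124, p_5 = 68, s_5 = 144, t_5 = 208, a_6 = 392, b_6 = 388, c_6 = 40, s_7 = 404, t_7 = 276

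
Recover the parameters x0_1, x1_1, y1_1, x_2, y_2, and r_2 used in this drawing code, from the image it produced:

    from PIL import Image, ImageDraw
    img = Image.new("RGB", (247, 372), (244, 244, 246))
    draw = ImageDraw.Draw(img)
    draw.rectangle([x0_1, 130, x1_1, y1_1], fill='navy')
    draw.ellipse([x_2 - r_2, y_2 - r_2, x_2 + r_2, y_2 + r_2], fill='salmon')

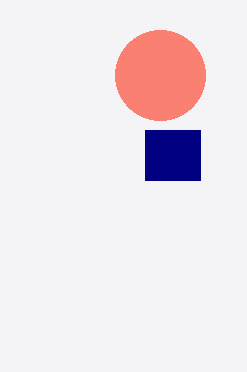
x0_1 = 145, x1_1 = 200, y1_1 = 180, x_2 = 160, y_2 = 75, r_2 = 45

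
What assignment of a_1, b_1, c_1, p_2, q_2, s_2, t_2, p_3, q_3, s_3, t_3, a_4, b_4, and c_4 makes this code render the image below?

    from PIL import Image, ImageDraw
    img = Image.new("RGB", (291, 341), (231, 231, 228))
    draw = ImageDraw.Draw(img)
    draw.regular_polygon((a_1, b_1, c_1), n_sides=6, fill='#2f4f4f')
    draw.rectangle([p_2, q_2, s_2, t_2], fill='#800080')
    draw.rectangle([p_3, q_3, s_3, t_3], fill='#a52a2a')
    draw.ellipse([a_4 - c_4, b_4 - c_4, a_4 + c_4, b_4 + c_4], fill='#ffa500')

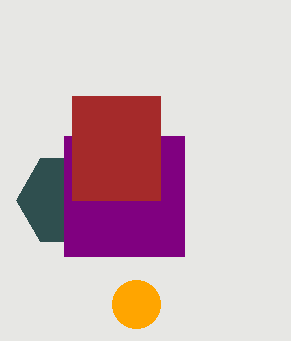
a_1 = 64, b_1 = 200, c_1 = 48, p_2 = 64, q_2 = 136, s_2 = 184, t_2 = 256, p_3 = 72, q_3 = 96, s_3 = 160, t_3 = 200, a_4 = 136, b_4 = 304, c_4 = 24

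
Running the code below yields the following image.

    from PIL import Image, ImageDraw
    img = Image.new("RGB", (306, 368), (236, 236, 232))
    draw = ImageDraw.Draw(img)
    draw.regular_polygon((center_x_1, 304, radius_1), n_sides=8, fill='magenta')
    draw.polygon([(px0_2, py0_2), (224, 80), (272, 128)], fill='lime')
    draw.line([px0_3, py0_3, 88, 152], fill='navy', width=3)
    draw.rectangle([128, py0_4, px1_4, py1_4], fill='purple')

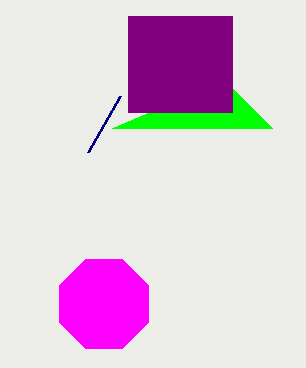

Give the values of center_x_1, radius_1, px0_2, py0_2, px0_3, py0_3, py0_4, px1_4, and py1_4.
center_x_1 = 104, radius_1 = 48, px0_2 = 112, py0_2 = 128, px0_3 = 120, py0_3 = 96, py0_4 = 16, px1_4 = 232, py1_4 = 112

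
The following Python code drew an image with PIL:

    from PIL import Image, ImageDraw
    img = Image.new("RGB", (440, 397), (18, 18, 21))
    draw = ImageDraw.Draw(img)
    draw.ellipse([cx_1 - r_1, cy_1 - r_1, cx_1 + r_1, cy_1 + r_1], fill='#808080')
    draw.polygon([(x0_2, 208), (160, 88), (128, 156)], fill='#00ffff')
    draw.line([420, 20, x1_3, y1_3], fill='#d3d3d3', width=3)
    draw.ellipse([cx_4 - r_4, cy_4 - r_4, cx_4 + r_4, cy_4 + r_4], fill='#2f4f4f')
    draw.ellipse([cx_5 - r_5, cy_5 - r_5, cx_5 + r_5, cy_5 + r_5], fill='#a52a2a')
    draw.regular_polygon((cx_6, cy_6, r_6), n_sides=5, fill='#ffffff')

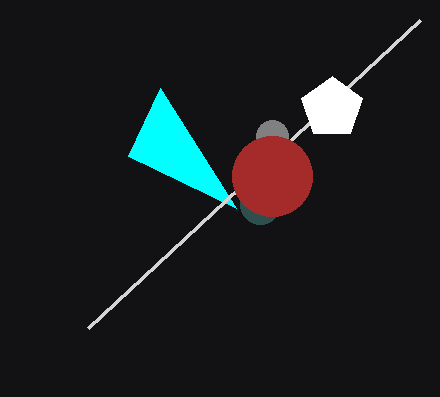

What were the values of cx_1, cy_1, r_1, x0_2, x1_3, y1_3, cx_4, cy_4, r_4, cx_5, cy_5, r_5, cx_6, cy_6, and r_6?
cx_1 = 272
cy_1 = 136
r_1 = 16
x0_2 = 236
x1_3 = 88
y1_3 = 328
cx_4 = 260
cy_4 = 204
r_4 = 20
cx_5 = 272
cy_5 = 176
r_5 = 40
cx_6 = 332
cy_6 = 108
r_6 = 32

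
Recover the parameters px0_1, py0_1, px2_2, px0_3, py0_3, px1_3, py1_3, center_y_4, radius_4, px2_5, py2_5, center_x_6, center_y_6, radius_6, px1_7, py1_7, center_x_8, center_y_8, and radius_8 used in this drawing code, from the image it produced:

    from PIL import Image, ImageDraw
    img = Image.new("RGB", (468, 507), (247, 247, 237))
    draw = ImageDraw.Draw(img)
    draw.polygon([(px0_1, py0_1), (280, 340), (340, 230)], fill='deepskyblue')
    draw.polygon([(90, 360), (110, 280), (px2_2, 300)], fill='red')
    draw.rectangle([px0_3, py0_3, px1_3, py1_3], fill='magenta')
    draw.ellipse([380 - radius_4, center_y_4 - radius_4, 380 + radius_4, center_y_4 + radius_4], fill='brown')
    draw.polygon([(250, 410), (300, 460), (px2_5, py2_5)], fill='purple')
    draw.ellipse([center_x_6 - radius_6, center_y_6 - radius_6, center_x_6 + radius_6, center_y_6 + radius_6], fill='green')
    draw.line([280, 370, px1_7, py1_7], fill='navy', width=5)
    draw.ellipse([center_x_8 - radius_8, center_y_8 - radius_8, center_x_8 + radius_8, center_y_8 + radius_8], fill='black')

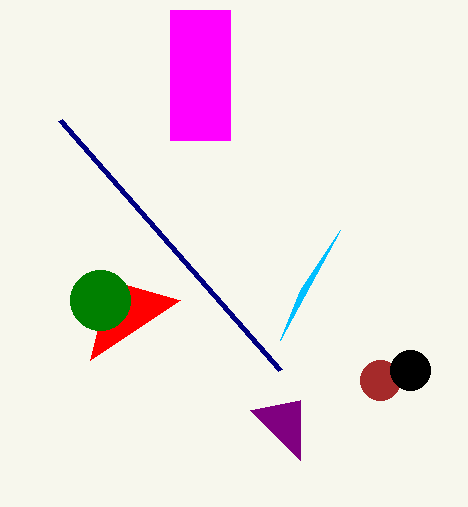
px0_1 = 300
py0_1 = 290
px2_2 = 180
px0_3 = 170
py0_3 = 10
px1_3 = 230
py1_3 = 140
center_y_4 = 380
radius_4 = 20
px2_5 = 300
py2_5 = 400
center_x_6 = 100
center_y_6 = 300
radius_6 = 30
px1_7 = 60
py1_7 = 120
center_x_8 = 410
center_y_8 = 370
radius_8 = 20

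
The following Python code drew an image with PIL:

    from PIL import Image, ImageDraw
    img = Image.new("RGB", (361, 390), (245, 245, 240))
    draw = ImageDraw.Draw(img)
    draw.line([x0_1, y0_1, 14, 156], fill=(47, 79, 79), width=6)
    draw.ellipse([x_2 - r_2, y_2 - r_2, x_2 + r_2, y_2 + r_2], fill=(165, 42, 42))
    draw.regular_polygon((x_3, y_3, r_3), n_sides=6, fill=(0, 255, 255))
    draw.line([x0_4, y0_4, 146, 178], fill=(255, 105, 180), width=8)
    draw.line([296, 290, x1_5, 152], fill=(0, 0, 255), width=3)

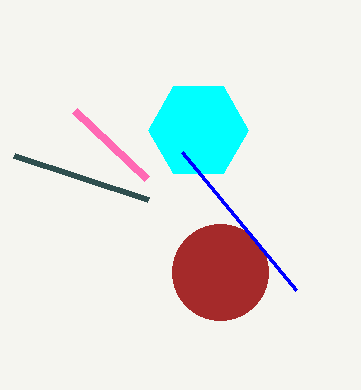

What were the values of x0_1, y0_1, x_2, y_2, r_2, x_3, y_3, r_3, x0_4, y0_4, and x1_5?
x0_1 = 148
y0_1 = 200
x_2 = 220
y_2 = 272
r_2 = 48
x_3 = 198
y_3 = 130
r_3 = 50
x0_4 = 74
y0_4 = 110
x1_5 = 182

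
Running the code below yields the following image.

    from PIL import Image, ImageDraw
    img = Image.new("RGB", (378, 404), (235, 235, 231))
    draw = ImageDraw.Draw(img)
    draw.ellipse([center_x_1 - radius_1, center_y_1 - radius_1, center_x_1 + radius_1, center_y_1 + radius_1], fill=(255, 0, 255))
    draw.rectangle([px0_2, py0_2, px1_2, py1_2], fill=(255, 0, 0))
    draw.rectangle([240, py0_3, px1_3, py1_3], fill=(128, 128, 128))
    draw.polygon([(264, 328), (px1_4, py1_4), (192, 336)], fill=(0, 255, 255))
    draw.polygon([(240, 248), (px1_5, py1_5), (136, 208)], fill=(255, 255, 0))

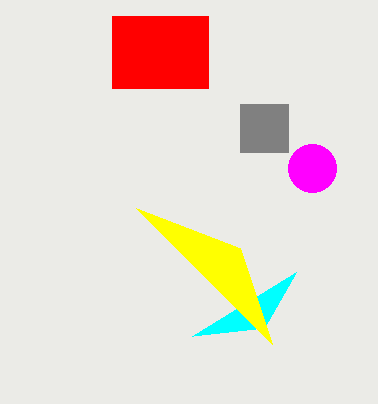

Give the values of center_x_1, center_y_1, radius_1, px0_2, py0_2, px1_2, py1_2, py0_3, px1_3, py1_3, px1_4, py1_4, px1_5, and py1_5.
center_x_1 = 312; center_y_1 = 168; radius_1 = 24; px0_2 = 112; py0_2 = 16; px1_2 = 208; py1_2 = 88; py0_3 = 104; px1_3 = 288; py1_3 = 152; px1_4 = 296; py1_4 = 272; px1_5 = 272; py1_5 = 344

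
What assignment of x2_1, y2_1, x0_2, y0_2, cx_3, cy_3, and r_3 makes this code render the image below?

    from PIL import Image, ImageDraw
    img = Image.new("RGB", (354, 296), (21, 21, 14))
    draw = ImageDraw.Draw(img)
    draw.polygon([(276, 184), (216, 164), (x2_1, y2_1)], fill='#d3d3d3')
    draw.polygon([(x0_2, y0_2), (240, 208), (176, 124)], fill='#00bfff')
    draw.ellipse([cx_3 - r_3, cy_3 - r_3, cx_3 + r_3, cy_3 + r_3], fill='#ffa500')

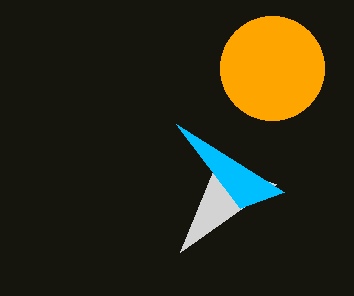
x2_1 = 180, y2_1 = 252, x0_2 = 284, y0_2 = 192, cx_3 = 272, cy_3 = 68, r_3 = 52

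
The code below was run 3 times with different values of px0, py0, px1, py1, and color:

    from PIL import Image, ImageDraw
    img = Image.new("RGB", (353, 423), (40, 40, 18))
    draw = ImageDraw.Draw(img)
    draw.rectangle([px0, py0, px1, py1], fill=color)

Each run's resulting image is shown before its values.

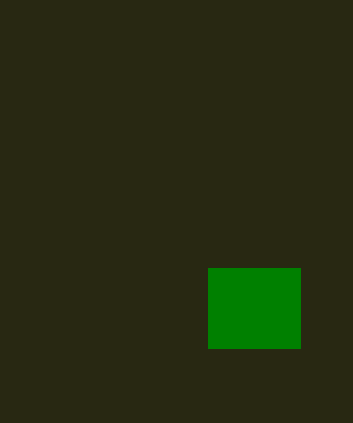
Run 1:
px0 = 208, py0 = 268, px1 = 300, py1 = 348, color = 'green'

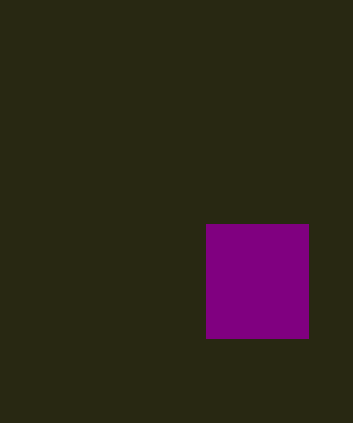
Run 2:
px0 = 206, py0 = 224, px1 = 308, py1 = 338, color = 'purple'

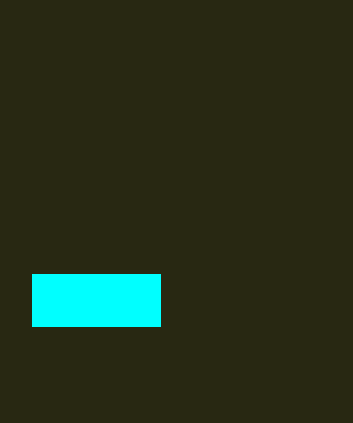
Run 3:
px0 = 32
py0 = 274
px1 = 160
py1 = 326
color = 'cyan'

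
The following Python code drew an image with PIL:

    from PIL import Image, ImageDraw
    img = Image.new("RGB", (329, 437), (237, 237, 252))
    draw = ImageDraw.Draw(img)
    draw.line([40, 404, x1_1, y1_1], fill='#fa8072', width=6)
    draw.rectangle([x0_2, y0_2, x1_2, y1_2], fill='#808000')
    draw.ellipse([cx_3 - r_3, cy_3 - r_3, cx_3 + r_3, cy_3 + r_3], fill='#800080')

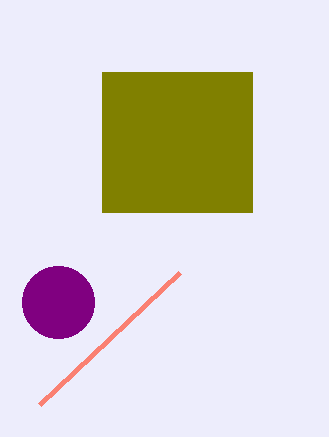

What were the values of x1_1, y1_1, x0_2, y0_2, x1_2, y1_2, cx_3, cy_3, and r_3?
x1_1 = 180; y1_1 = 272; x0_2 = 102; y0_2 = 72; x1_2 = 252; y1_2 = 212; cx_3 = 58; cy_3 = 302; r_3 = 36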